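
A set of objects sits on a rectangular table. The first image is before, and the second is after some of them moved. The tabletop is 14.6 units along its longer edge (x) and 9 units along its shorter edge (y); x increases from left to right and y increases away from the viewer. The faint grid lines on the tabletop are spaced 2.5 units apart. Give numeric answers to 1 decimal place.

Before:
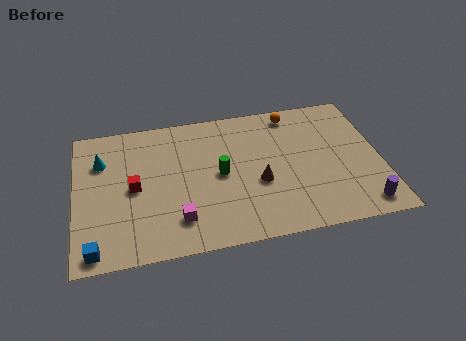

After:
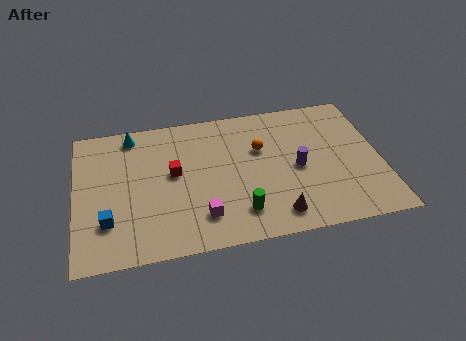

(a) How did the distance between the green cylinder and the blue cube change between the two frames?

-0.8

The distance was about 7.0 in the first image and 6.2 in the second, so they moved 0.8 units closer together.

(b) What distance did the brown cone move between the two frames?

2.3

The brown cone moved from about (8.7, 3.6) to (9.4, 1.4), a distance of √(0.7² + 2.2²) ≈ 2.3.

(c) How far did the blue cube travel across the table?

1.7

The blue cube was near (0.9, 0.9) before and (1.5, 2.5) after, so it travelled √(0.6² + 1.6²) ≈ 1.7 units.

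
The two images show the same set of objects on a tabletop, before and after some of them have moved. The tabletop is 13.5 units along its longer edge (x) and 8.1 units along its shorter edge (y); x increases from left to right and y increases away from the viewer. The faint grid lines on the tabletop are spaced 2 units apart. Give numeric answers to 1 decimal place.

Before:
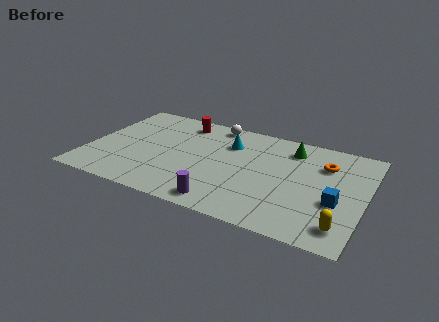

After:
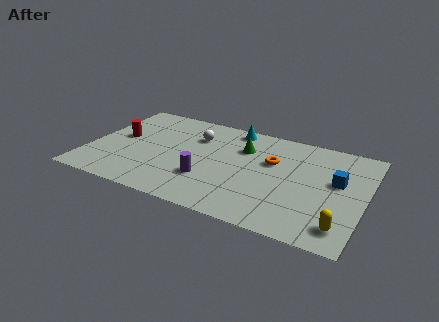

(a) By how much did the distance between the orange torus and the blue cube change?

+0.4

Before: roughly 2.8 units apart; after: 3.2. That's 0.4 units further apart.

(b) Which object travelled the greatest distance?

the red cylinder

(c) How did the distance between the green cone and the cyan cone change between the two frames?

-1.4

Before: roughly 3.1 units apart; after: 1.7. That's 1.4 units closer together.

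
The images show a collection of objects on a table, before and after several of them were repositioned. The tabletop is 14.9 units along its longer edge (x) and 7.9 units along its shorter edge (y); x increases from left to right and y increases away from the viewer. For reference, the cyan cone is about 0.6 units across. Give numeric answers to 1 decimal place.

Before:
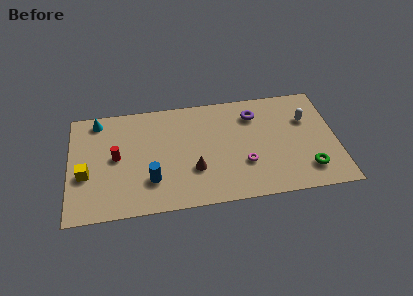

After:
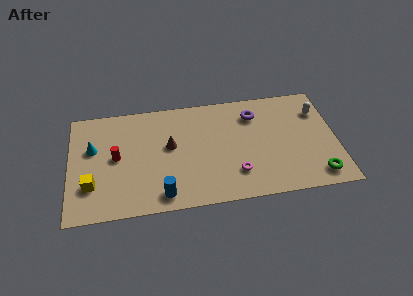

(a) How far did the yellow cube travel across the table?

0.9

From (0.9, 3.1) to (1.2, 2.3), the yellow cube covered √(0.3² + 0.8²) ≈ 0.9 units.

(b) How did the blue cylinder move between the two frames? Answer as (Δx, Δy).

(0.6, -1.1)

From the two frames, the blue cylinder sits at roughly (4.5, 2.2) before and (5.1, 1.1) after.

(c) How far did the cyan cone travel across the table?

2.0

The cyan cone moved from about (1.6, 6.9) to (1.3, 4.9), a distance of √(0.3² + 2.0²) ≈ 2.0.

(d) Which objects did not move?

the purple torus and the red cylinder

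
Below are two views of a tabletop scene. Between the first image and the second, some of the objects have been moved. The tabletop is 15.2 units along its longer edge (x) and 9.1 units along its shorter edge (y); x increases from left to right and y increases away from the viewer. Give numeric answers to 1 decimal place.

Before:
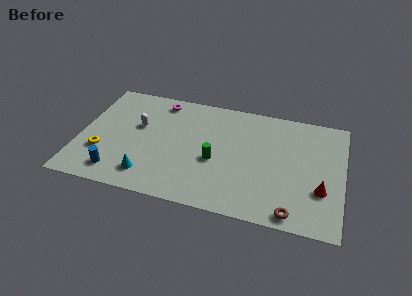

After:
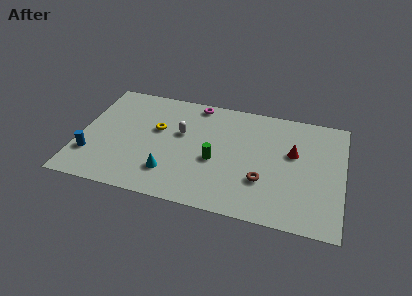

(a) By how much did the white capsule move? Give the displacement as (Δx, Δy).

(2.5, 0.0)

The white capsule was at about (3.3, 5.5) and moved to about (5.8, 5.5).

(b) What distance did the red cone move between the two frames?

3.0

From (14.0, 3.0) to (12.3, 5.5), the red cone covered √(1.7² + 2.5²) ≈ 3.0 units.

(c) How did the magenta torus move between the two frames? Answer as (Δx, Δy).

(2.1, 0.3)

From the two frames, the magenta torus sits at roughly (4.4, 7.9) before and (6.5, 8.2) after.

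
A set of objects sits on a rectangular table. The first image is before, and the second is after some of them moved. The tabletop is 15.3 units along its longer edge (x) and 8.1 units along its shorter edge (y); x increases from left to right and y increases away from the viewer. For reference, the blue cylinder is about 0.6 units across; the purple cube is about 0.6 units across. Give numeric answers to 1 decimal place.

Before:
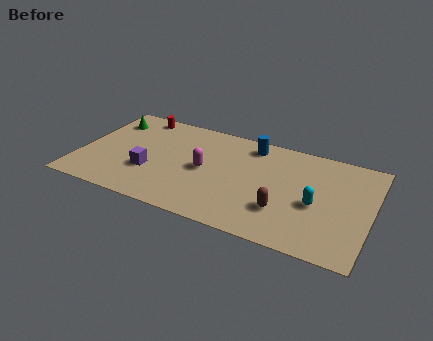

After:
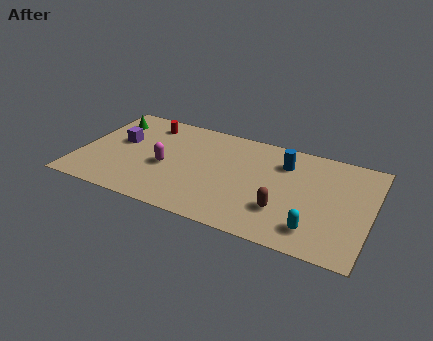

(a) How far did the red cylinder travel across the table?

0.8

The red cylinder moved from about (2.6, 7.2) to (3.2, 6.7), a distance of √(0.6² + 0.5²) ≈ 0.8.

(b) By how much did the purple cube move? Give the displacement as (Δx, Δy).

(-1.8, 1.9)

The purple cube started near (3.8, 2.8) and ended near (2.0, 4.7).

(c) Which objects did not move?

the brown capsule and the green cone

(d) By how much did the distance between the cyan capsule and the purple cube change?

+2.3

Before: roughly 8.7 units apart; after: 11.0. That's 2.3 units further apart.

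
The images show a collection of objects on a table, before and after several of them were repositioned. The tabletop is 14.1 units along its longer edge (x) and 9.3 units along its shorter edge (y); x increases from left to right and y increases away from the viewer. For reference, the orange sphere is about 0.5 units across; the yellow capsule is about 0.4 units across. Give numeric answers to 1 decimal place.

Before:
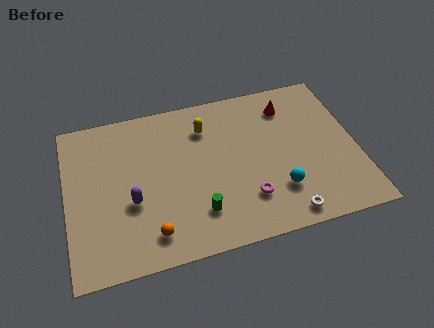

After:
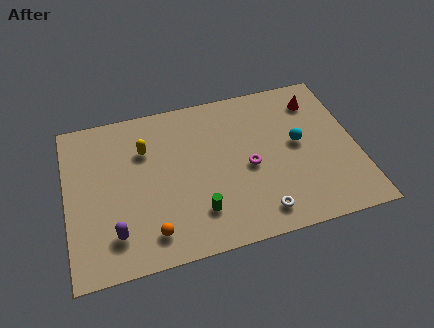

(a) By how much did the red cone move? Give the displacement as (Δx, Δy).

(1.4, 0.0)

From the two frames, the red cone sits at roughly (11.0, 7.4) before and (12.4, 7.4) after.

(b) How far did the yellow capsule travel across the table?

3.1

From (6.9, 7.1) to (3.9, 6.5), the yellow capsule covered √(3.0² + 0.6²) ≈ 3.1 units.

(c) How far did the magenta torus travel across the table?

1.8

The magenta torus moved from about (8.6, 2.4) to (8.8, 4.2), a distance of √(0.2² + 1.8²) ≈ 1.8.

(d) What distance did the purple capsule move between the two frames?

1.8

The purple capsule moved from about (3.1, 3.6) to (2.2, 2.0), a distance of √(0.9² + 1.6²) ≈ 1.8.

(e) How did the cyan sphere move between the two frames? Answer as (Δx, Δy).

(1.2, 2.5)

The cyan sphere started near (10.1, 2.5) and ended near (11.3, 5.0).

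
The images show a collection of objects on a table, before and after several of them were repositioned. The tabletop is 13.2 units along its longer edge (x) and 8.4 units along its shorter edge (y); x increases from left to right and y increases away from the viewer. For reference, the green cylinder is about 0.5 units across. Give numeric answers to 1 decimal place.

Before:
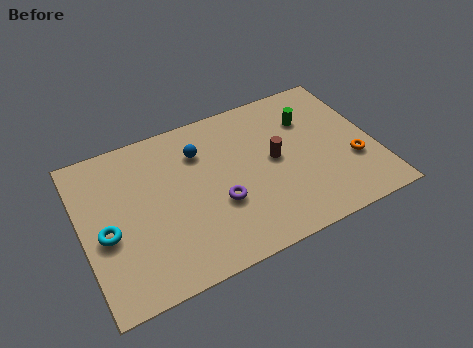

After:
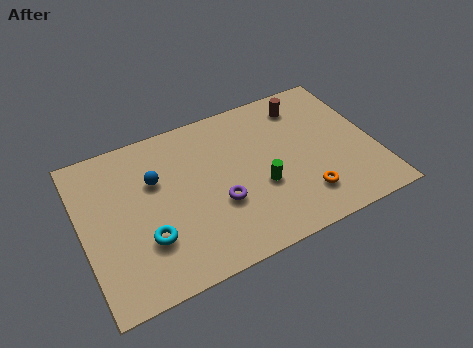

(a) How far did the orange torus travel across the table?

2.6

The orange torus was near (12.1, 2.9) before and (9.7, 1.9) after, so it travelled √(2.4² + 1.0²) ≈ 2.6 units.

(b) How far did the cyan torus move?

2.0

The cyan torus moved from about (1.0, 3.6) to (2.7, 2.6), a distance of √(1.7² + 1.0²) ≈ 2.0.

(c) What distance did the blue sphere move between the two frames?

2.2

The blue sphere moved from about (5.5, 6.2) to (3.4, 5.5), a distance of √(2.1² + 0.7²) ≈ 2.2.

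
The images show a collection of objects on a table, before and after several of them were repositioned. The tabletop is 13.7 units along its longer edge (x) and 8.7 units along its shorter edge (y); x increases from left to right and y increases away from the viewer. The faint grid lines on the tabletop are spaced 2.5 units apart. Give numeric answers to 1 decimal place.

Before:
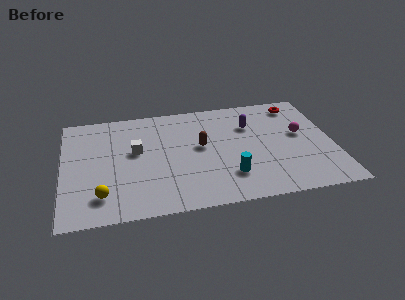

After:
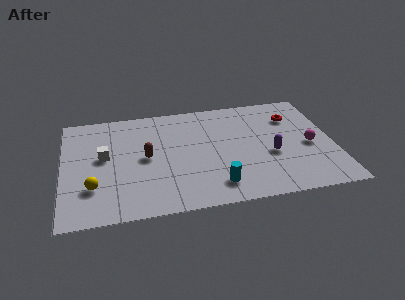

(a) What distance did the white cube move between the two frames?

1.6

The white cube moved from about (3.7, 5.0) to (2.1, 4.8), a distance of √(1.6² + 0.2²) ≈ 1.6.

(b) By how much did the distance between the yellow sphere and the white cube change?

-1.3

The distance was about 3.7 in the first image and 2.4 in the second, so they moved 1.3 units closer together.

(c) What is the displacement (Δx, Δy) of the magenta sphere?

(0.4, -1.0)

The magenta sphere started near (12.1, 4.9) and ended near (12.5, 3.9).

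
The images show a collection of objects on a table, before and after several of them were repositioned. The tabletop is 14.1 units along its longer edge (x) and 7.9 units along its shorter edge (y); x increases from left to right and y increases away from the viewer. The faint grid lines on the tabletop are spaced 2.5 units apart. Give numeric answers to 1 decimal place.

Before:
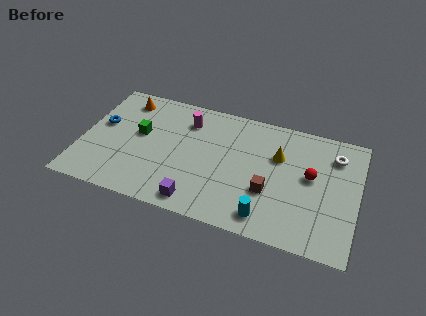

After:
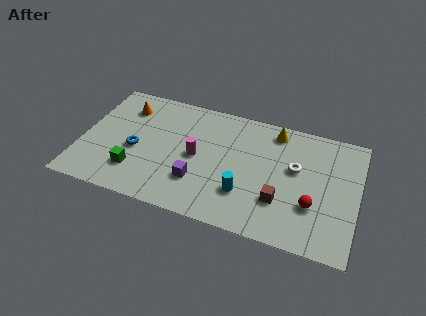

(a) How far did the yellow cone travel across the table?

1.6

The yellow cone moved from about (10.0, 5.2) to (9.7, 6.8), a distance of √(0.3² + 1.6²) ≈ 1.6.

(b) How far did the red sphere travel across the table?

1.8

The red sphere moved from about (11.7, 4.4) to (11.9, 2.6), a distance of √(0.2² + 1.8²) ≈ 1.8.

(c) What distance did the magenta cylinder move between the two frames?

2.3

From (5.2, 6.1) to (5.9, 3.9), the magenta cylinder covered √(0.7² + 2.2²) ≈ 2.3 units.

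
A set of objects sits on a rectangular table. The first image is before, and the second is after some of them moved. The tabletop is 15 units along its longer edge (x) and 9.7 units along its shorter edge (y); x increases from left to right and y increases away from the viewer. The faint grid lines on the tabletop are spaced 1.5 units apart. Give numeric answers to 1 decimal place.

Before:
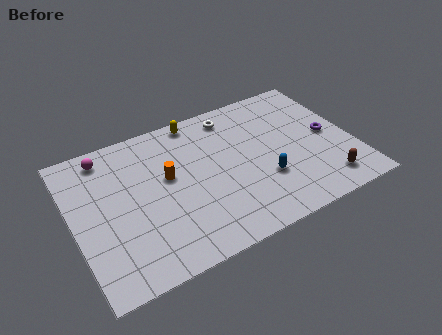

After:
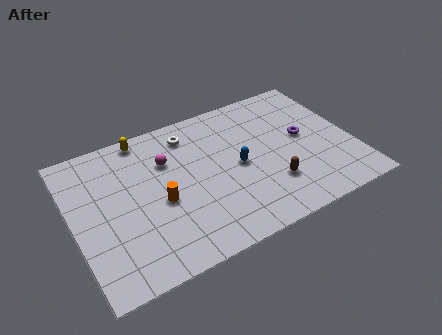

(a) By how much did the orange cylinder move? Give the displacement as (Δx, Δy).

(-0.6, -1.4)

From the two frames, the orange cylinder sits at roughly (5.1, 5.6) before and (4.5, 4.2) after.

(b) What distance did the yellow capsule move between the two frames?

2.9

From (7.1, 8.8) to (4.2, 8.8), the yellow capsule covered √(2.9² + 0.0²) ≈ 2.9 units.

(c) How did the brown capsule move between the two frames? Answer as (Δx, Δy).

(-2.8, 1.1)

From the two frames, the brown capsule sits at roughly (13.1, 1.6) before and (10.3, 2.7) after.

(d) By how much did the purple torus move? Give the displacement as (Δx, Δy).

(-1.3, 0.4)

The purple torus was at about (13.8, 4.8) and moved to about (12.5, 5.2).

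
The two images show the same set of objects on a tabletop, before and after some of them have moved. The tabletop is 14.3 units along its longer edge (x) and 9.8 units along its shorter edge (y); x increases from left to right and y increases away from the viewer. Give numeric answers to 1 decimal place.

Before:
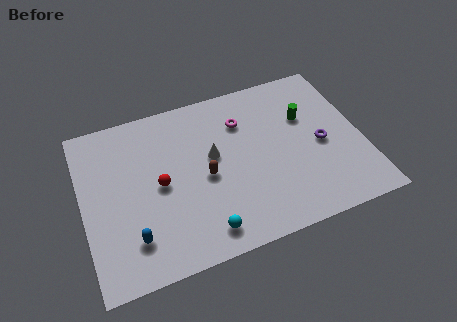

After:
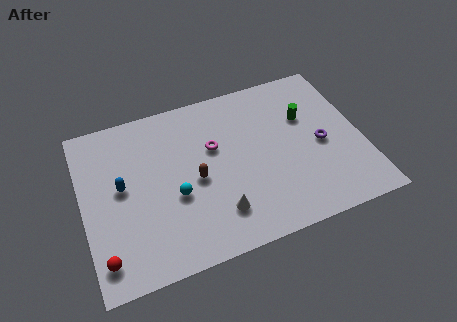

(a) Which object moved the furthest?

the red sphere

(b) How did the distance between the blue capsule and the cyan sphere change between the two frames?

-0.6

Before: roughly 3.6 units apart; after: 3.0. That's 0.6 units closer together.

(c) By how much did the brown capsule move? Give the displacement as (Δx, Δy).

(-0.5, 0.0)

The brown capsule started near (6.2, 4.5) and ended near (5.7, 4.5).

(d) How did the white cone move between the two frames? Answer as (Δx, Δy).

(-0.1, -3.4)

The white cone was at about (6.7, 5.6) and moved to about (6.6, 2.2).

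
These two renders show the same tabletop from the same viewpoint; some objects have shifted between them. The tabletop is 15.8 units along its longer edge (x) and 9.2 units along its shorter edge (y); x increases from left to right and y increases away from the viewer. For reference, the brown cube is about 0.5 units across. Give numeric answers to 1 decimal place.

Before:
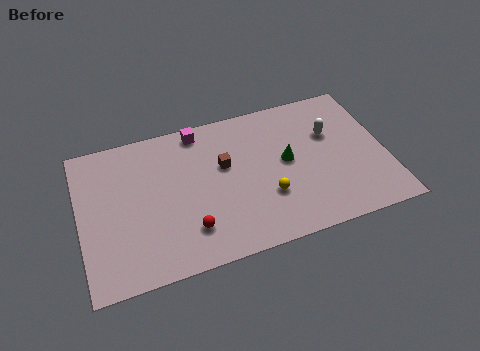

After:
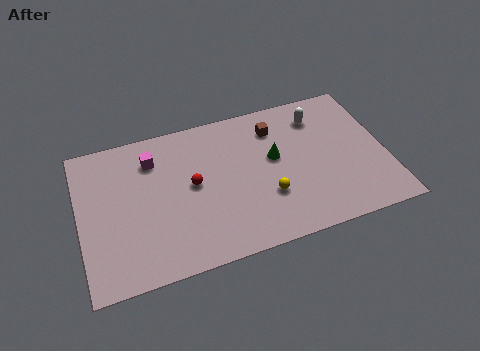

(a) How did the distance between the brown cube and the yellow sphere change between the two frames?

+1.0

The distance was about 3.3 in the first image and 4.3 in the second, so they moved 1.0 units further apart.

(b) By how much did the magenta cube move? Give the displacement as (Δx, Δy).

(-2.5, -1.1)

From the two frames, the magenta cube sits at roughly (6.4, 8.2) before and (3.9, 7.1) after.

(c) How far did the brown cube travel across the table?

3.2

The brown cube moved from about (7.5, 5.6) to (10.3, 7.2), a distance of √(2.8² + 1.6²) ≈ 3.2.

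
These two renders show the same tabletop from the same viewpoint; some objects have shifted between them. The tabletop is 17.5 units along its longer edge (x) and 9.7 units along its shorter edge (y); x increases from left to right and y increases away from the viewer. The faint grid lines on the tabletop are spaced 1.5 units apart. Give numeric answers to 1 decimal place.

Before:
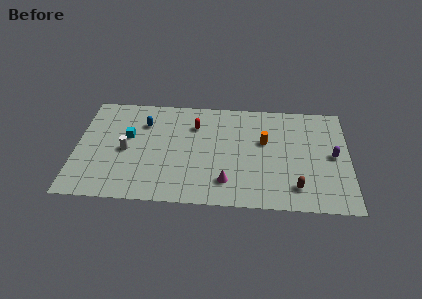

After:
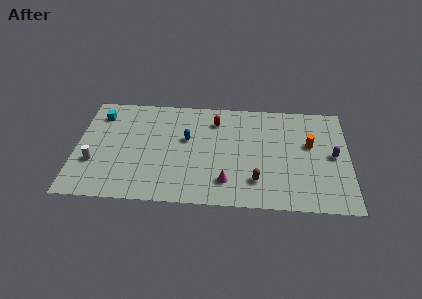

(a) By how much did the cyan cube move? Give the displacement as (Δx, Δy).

(-1.9, 1.9)

The cyan cube started near (3.3, 5.8) and ended near (1.4, 7.7).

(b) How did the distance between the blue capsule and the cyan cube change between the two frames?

+4.4

Before: roughly 1.6 units apart; after: 6.0. That's 4.4 units further apart.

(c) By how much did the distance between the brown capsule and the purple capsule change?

+1.7

The distance was about 3.8 in the first image and 5.5 in the second, so they moved 1.7 units further apart.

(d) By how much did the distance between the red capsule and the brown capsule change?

-2.4

The distance was about 8.3 in the first image and 5.9 in the second, so they moved 2.4 units closer together.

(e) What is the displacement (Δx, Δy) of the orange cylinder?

(2.9, -0.1)

The orange cylinder started near (12.1, 5.9) and ended near (15.0, 5.8).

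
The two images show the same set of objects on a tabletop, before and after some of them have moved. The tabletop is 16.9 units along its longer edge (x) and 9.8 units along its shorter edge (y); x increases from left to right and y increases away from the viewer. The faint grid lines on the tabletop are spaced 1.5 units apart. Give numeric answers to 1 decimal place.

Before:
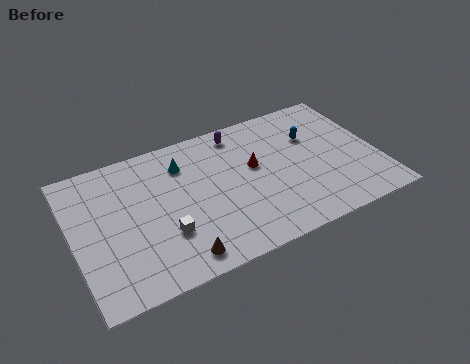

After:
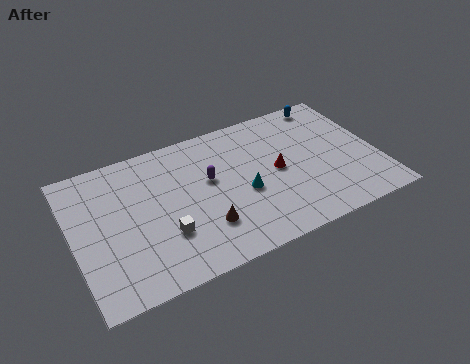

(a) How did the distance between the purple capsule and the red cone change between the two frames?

+1.0

They were about 2.8 units apart before and 3.8 after — 1.0 units further apart.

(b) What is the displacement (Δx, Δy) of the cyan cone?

(3.0, -3.4)

The cyan cone was at about (6.3, 7.5) and moved to about (9.3, 4.1).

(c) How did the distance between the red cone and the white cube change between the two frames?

+0.8

They were about 5.9 units apart before and 6.7 after — 0.8 units further apart.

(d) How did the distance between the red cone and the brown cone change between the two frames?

-1.6

Before: roughly 6.5 units apart; after: 4.9. That's 1.6 units closer together.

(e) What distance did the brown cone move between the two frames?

2.1

The brown cone was near (5.3, 1.3) before and (6.9, 2.7) after, so it travelled √(1.6² + 1.4²) ≈ 2.1 units.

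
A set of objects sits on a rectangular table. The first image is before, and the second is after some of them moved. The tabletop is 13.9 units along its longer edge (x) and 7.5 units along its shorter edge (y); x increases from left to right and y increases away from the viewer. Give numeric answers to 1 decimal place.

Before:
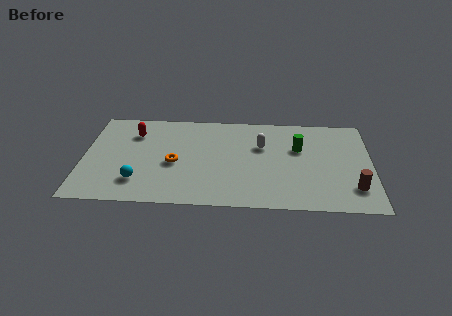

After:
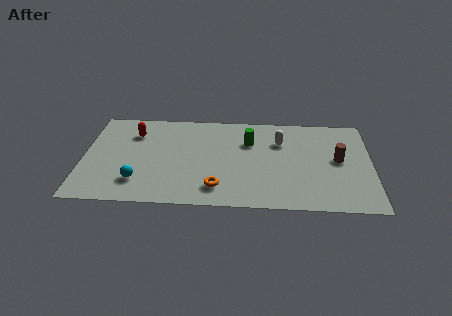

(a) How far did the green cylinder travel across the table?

2.4

The green cylinder was near (10.4, 4.8) before and (8.0, 5.2) after, so it travelled √(2.4² + 0.4²) ≈ 2.4 units.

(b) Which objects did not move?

the red capsule and the cyan sphere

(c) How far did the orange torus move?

2.8

From (4.4, 3.3) to (6.5, 1.5), the orange torus covered √(2.1² + 1.8²) ≈ 2.8 units.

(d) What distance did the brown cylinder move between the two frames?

2.3

From (13.0, 1.8) to (12.3, 4.0), the brown cylinder covered √(0.7² + 2.2²) ≈ 2.3 units.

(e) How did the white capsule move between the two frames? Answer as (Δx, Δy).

(0.9, 0.4)

The white capsule was at about (8.6, 4.9) and moved to about (9.5, 5.3).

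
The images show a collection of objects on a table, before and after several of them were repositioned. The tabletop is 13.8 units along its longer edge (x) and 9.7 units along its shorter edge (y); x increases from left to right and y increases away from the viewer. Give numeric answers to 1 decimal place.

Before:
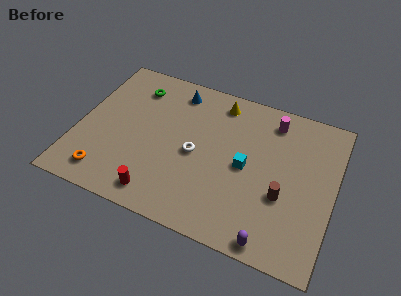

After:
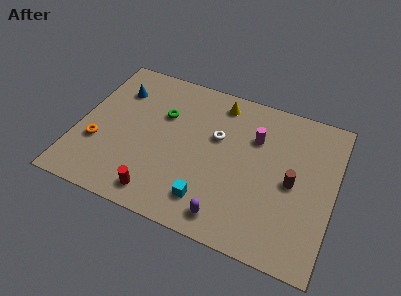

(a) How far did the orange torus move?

1.9

The orange torus was near (1.9, 1.5) before and (1.2, 3.3) after, so it travelled √(0.7² + 1.8²) ≈ 1.9 units.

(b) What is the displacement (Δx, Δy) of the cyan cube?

(-1.7, -2.8)

The cyan cube started near (9.1, 4.7) and ended near (7.4, 1.9).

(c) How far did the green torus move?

2.1

The green torus was near (2.7, 7.7) before and (4.4, 6.4) after, so it travelled √(1.7² + 1.3²) ≈ 2.1 units.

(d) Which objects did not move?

the yellow cone and the red cylinder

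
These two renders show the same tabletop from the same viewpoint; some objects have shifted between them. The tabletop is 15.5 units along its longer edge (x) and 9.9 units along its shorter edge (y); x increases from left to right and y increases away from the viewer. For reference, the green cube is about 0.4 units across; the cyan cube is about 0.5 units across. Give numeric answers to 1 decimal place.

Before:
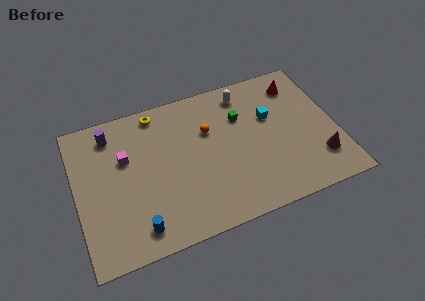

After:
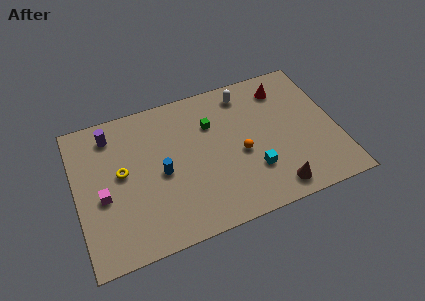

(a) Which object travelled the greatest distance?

the yellow torus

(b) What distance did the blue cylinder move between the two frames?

3.5

The blue cylinder was near (3.3, 1.5) before and (5.0, 4.6) after, so it travelled √(1.7² + 3.1²) ≈ 3.5 units.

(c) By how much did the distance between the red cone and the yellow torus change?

+1.8

Before: roughly 8.5 units apart; after: 10.3. That's 1.8 units further apart.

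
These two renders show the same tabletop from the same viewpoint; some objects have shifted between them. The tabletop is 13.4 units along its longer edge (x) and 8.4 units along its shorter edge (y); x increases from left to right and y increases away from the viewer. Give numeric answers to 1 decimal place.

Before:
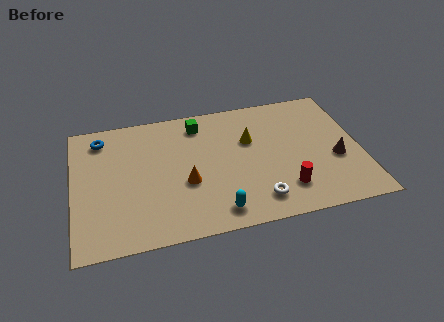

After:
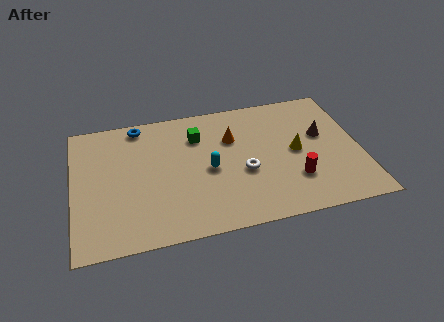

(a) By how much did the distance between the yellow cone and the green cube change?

+2.1

They were about 2.8 units apart before and 4.9 after — 2.1 units further apart.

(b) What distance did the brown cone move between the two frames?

1.8

The brown cone moved from about (12.2, 3.3) to (11.7, 5.0), a distance of √(0.5² + 1.7²) ≈ 1.8.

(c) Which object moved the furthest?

the orange cone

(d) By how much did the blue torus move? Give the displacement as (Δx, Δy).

(1.8, 0.5)

The blue torus was at about (1.4, 7.0) and moved to about (3.2, 7.5).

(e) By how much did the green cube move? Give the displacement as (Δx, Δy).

(-0.1, -0.8)

The green cube started near (6.0, 7.0) and ended near (5.9, 6.2).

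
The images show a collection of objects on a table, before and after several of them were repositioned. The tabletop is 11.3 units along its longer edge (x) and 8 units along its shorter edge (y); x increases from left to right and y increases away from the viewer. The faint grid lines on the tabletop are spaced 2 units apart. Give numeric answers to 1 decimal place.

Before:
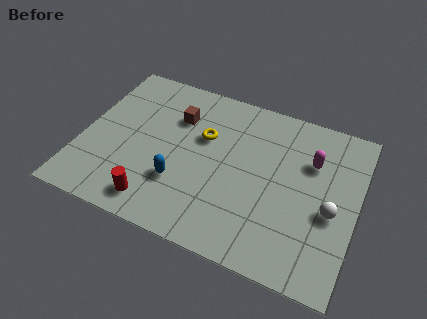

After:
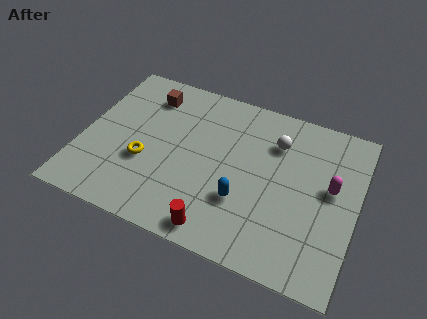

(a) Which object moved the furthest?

the white sphere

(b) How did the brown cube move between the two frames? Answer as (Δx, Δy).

(-1.3, 0.7)

The brown cube started near (3.7, 5.7) and ended near (2.4, 6.4).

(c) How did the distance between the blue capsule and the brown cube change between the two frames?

+2.6

They were about 3.2 units apart before and 5.8 after — 2.6 units further apart.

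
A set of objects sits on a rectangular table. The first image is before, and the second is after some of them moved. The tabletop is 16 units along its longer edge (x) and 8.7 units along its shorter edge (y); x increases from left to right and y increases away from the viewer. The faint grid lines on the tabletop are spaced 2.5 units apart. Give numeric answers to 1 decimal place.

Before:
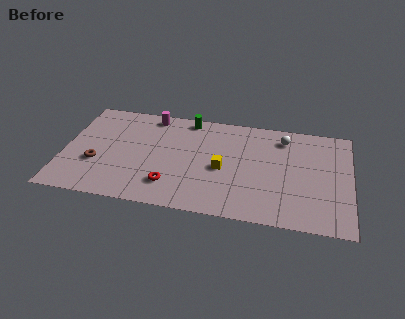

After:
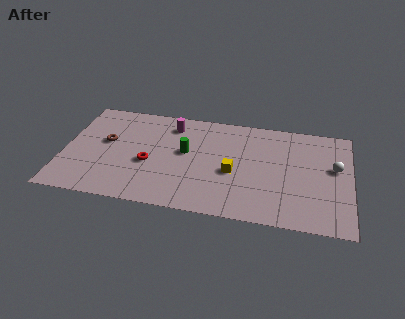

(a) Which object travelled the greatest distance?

the white sphere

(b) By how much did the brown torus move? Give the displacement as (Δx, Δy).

(0.4, 1.9)

The brown torus started near (1.9, 3.1) and ended near (2.3, 5.0).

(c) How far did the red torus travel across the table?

2.1

The red torus moved from about (6.1, 2.0) to (4.8, 3.6), a distance of √(1.3² + 1.6²) ≈ 2.1.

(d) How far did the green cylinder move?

2.9

The green cylinder moved from about (6.8, 7.8) to (6.8, 4.9), a distance of √(0.0² + 2.9²) ≈ 2.9.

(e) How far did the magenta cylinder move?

1.3

The magenta cylinder moved from about (4.7, 7.7) to (5.9, 7.1), a distance of √(1.2² + 0.6²) ≈ 1.3.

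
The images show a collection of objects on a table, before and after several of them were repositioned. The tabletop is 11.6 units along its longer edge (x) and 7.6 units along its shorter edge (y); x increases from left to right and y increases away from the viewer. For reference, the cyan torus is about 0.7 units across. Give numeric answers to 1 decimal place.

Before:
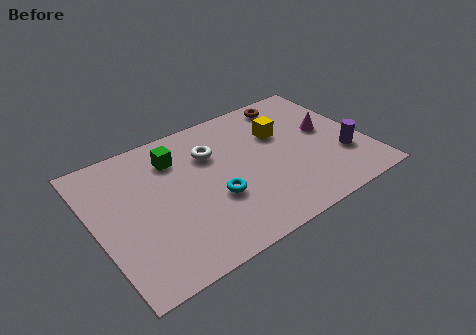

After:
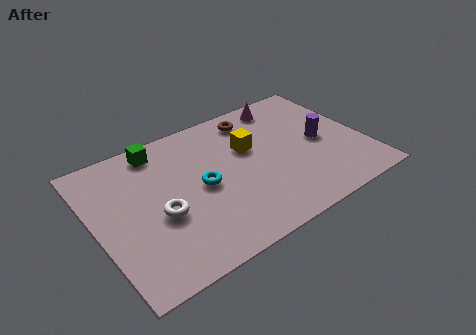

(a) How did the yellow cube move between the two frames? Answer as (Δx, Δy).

(-1.4, -0.2)

The yellow cube was at about (8.2, 5.0) and moved to about (6.8, 4.8).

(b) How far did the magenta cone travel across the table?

2.8

From (10.1, 4.2) to (8.7, 6.6), the magenta cone covered √(1.4² + 2.4²) ≈ 2.8 units.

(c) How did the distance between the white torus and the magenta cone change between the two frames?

+2.0

Before: roughly 5.0 units apart; after: 7.0. That's 2.0 units further apart.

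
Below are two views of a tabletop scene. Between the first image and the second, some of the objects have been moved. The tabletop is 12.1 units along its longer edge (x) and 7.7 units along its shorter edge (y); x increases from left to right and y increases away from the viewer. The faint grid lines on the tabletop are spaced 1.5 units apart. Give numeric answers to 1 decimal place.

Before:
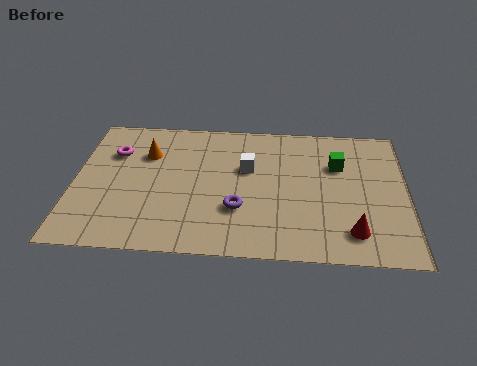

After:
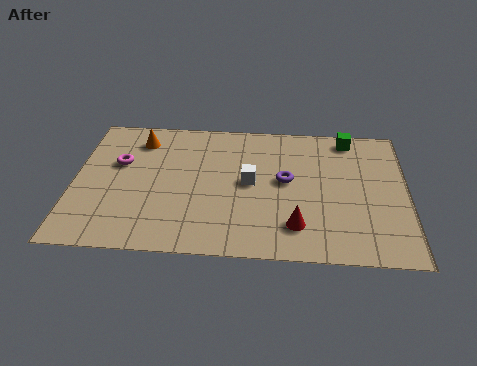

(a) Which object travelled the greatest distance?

the purple torus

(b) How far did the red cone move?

2.0

The red cone was near (10.1, 1.5) before and (8.1, 1.7) after, so it travelled √(2.0² + 0.2²) ≈ 2.0 units.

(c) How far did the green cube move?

1.6

The green cube moved from about (9.6, 5.2) to (10.0, 6.8), a distance of √(0.4² + 1.6²) ≈ 1.6.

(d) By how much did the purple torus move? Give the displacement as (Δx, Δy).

(1.7, 1.7)

From the two frames, the purple torus sits at roughly (6.0, 2.5) before and (7.7, 4.2) after.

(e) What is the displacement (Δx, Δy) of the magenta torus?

(0.2, -0.6)

The magenta torus was at about (1.4, 5.4) and moved to about (1.6, 4.8).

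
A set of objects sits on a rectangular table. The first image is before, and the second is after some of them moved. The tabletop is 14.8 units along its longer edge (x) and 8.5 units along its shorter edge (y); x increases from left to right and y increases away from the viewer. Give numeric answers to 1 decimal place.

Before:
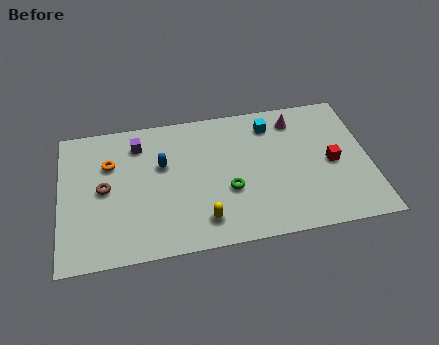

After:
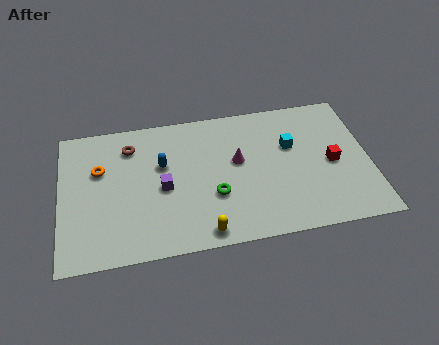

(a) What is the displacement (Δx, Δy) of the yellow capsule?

(0.0, -0.7)

The yellow capsule started near (6.7, 1.6) and ended near (6.7, 0.9).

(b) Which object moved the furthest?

the magenta cone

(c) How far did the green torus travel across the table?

0.7

The green torus moved from about (8.0, 3.2) to (7.3, 3.0), a distance of √(0.7² + 0.2²) ≈ 0.7.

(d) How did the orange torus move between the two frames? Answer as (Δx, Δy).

(-0.5, -0.3)

From the two frames, the orange torus sits at roughly (2.4, 5.8) before and (1.9, 5.5) after.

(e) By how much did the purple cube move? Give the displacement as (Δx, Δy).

(1.1, -2.9)

The purple cube was at about (3.8, 6.8) and moved to about (4.9, 3.9).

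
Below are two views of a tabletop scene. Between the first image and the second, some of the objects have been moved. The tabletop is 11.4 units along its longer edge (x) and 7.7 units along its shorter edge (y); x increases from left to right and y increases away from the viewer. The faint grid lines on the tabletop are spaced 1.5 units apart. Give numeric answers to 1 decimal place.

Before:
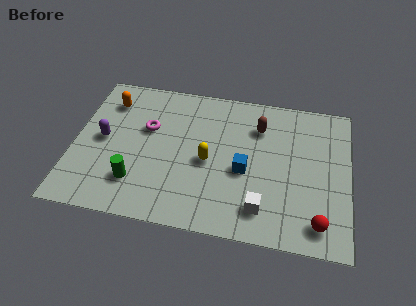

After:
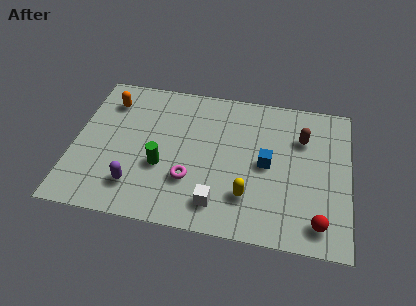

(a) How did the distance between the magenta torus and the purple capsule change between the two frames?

+0.3

Before: roughly 2.0 units apart; after: 2.3. That's 0.3 units further apart.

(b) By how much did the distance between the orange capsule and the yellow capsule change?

+2.2

Before: roughly 5.0 units apart; after: 7.2. That's 2.2 units further apart.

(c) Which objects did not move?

the red sphere and the orange capsule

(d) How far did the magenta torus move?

3.1

The magenta torus moved from about (3.0, 4.8) to (4.9, 2.4), a distance of √(1.9² + 2.4²) ≈ 3.1.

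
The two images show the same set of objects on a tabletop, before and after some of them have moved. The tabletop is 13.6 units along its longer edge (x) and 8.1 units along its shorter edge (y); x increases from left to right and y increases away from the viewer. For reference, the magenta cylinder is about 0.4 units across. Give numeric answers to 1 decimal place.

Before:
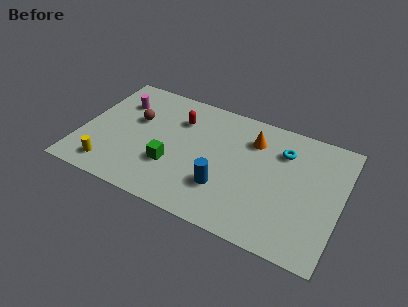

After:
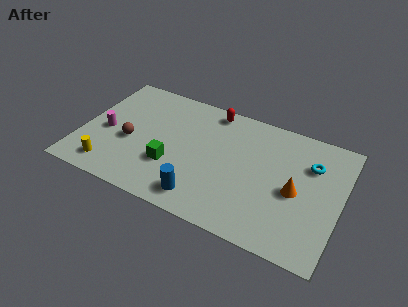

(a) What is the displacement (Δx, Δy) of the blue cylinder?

(-1.0, -1.1)

The blue cylinder was at about (7.7, 2.4) and moved to about (6.7, 1.3).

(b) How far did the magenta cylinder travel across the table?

2.3

From (1.7, 5.9) to (1.3, 3.6), the magenta cylinder covered √(0.4² + 2.3²) ≈ 2.3 units.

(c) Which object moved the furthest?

the orange cone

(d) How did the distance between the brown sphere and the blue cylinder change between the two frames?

-1.0

The distance was about 5.6 in the first image and 4.6 in the second, so they moved 1.0 units closer together.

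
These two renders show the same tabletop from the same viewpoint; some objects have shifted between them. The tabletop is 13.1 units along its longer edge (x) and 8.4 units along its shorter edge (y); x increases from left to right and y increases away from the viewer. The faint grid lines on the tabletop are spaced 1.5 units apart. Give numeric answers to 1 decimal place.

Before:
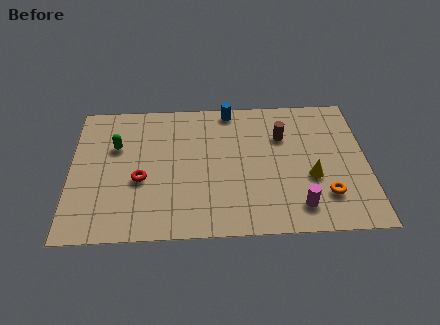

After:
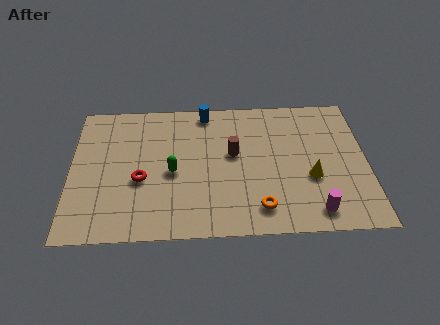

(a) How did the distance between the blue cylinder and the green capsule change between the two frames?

-1.5

They were about 5.5 units apart before and 4.0 after — 1.5 units closer together.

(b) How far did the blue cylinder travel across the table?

1.1

The blue cylinder was near (7.1, 7.6) before and (6.0, 7.5) after, so it travelled √(1.1² + 0.1²) ≈ 1.1 units.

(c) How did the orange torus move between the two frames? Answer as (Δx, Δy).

(-2.9, -0.6)

The orange torus was at about (11.2, 2.1) and moved to about (8.3, 1.5).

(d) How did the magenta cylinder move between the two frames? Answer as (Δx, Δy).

(0.7, -0.3)

The magenta cylinder was at about (10.0, 1.5) and moved to about (10.7, 1.2).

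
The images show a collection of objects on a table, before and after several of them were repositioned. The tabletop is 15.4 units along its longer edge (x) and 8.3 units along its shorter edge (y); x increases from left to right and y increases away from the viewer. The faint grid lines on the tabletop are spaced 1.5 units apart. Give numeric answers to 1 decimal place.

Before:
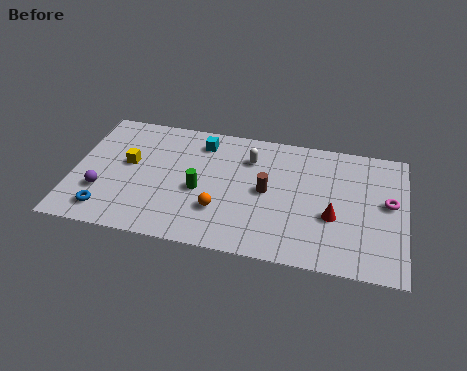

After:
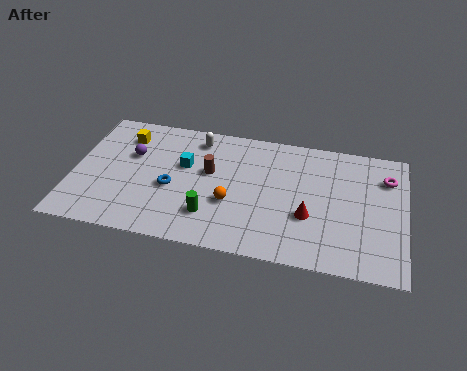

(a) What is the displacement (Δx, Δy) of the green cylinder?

(0.6, -1.5)

The green cylinder was at about (5.9, 3.6) and moved to about (6.5, 2.1).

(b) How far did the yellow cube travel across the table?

1.8

From (2.5, 4.7) to (2.2, 6.5), the yellow cube covered √(0.3² + 1.8²) ≈ 1.8 units.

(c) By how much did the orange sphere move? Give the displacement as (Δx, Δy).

(0.5, 0.6)

From the two frames, the orange sphere sits at roughly (6.9, 2.5) before and (7.4, 3.1) after.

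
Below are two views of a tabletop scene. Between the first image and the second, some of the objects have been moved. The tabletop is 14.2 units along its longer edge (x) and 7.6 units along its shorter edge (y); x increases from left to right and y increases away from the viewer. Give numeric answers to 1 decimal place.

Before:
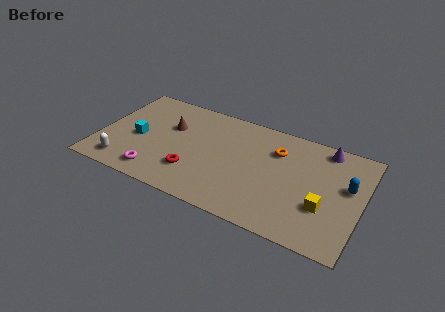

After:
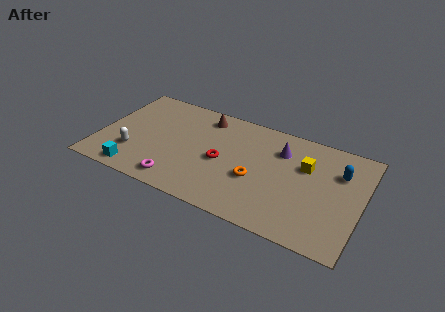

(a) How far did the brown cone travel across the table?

2.3

From (3.7, 4.9) to (5.4, 6.4), the brown cone covered √(1.7² + 1.5²) ≈ 2.3 units.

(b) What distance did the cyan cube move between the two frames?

2.5

From (2.1, 3.4) to (2.3, 0.9), the cyan cube covered √(0.2² + 2.5²) ≈ 2.5 units.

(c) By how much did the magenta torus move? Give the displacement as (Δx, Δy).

(1.2, -0.1)

From the two frames, the magenta torus sits at roughly (3.4, 1.2) before and (4.6, 1.1) after.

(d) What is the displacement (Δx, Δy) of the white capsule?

(0.4, 1.0)

The white capsule was at about (1.6, 1.2) and moved to about (2.0, 2.2).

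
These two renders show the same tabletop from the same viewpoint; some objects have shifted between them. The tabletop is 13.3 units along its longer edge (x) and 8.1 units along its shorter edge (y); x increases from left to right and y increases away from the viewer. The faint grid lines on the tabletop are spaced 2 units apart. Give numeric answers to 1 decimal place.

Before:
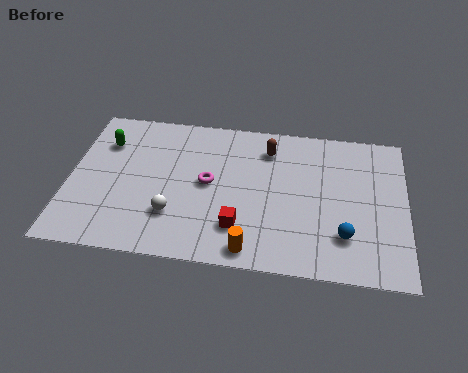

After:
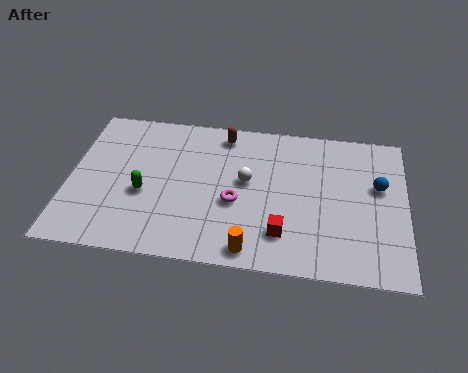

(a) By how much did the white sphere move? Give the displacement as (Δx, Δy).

(2.8, 2.2)

From the two frames, the white sphere sits at roughly (4.2, 2.3) before and (7.0, 4.5) after.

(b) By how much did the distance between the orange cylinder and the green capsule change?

-2.9

Before: roughly 7.8 units apart; after: 4.9. That's 2.9 units closer together.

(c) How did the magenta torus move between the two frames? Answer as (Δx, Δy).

(1.1, -0.9)

The magenta torus started near (5.5, 4.2) and ended near (6.6, 3.3).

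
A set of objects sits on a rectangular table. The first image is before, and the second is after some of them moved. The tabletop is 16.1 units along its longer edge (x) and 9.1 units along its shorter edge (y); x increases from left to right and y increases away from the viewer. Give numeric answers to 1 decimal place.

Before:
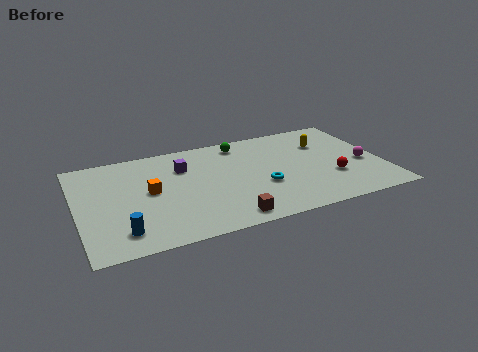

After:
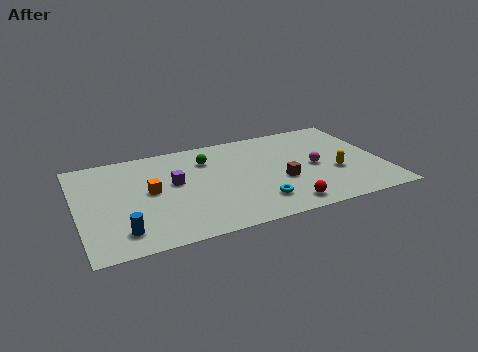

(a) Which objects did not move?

the blue cylinder and the orange cube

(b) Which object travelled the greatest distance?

the brown cube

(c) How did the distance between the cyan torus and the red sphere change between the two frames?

-2.2

They were about 3.7 units apart before and 1.5 after — 2.2 units closer together.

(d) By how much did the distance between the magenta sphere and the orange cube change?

-2.6

The distance was about 11.3 in the first image and 8.7 in the second, so they moved 2.6 units closer together.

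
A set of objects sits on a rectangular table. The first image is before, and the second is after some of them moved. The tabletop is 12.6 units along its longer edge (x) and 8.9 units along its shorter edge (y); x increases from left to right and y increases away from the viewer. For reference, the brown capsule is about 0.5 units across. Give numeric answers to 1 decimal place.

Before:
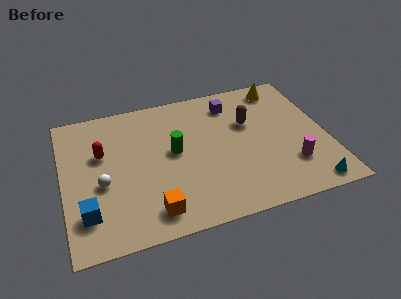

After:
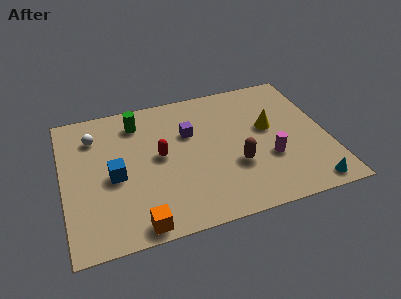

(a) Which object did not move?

the cyan cone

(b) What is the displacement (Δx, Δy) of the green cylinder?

(-1.6, 2.4)

The green cylinder started near (5.3, 4.8) and ended near (3.7, 7.2).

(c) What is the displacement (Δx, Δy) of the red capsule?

(2.7, -0.9)

The red capsule was at about (1.9, 5.6) and moved to about (4.6, 4.7).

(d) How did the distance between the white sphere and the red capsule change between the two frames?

+1.8

They were about 1.9 units apart before and 3.7 after — 1.8 units further apart.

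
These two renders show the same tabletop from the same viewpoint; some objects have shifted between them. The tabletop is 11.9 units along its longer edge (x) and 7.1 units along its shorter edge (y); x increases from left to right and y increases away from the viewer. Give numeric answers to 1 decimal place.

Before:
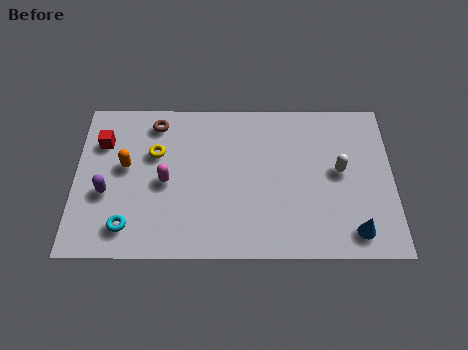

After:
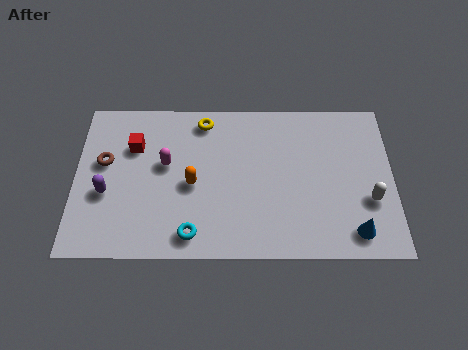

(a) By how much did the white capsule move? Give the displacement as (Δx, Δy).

(1.1, -1.3)

The white capsule was at about (9.9, 3.8) and moved to about (11.0, 2.5).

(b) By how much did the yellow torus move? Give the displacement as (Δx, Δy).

(1.8, 1.5)

The yellow torus started near (3.0, 4.6) and ended near (4.8, 6.1).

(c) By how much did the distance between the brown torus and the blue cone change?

+0.9

They were about 8.9 units apart before and 9.8 after — 0.9 units further apart.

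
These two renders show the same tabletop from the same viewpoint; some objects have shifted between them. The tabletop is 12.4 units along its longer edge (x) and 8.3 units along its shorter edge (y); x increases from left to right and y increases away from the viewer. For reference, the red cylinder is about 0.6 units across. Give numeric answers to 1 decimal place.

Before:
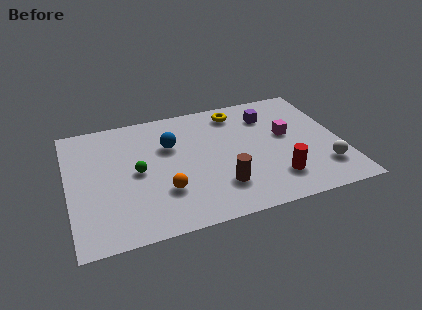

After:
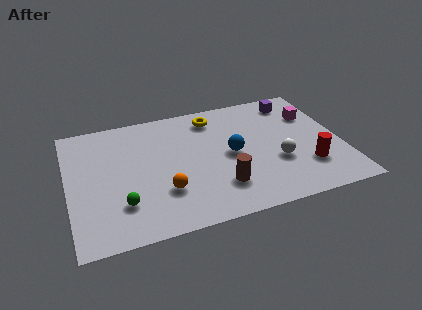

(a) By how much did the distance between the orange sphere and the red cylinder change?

+1.5

The distance was about 5.0 in the first image and 6.5 in the second, so they moved 1.5 units further apart.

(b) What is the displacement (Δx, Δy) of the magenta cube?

(1.3, 1.1)

From the two frames, the magenta cube sits at roughly (10.0, 4.7) before and (11.3, 5.8) after.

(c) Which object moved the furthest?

the blue sphere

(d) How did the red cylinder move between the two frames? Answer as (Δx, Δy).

(1.5, 0.4)

The red cylinder was at about (9.2, 1.9) and moved to about (10.7, 2.3).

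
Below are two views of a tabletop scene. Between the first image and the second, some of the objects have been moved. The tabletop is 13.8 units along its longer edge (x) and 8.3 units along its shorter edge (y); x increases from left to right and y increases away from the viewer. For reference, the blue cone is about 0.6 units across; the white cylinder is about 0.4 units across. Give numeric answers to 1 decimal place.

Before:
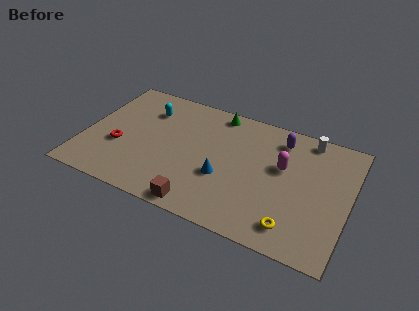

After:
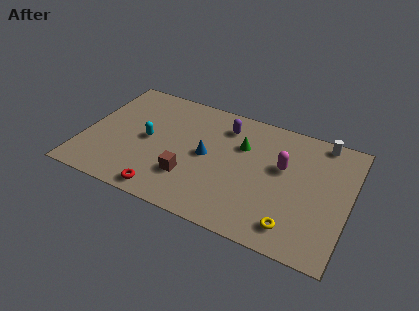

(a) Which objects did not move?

the magenta capsule and the yellow torus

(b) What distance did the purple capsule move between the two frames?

2.9

From (10.0, 6.8) to (7.1, 6.6), the purple capsule covered √(2.9² + 0.2²) ≈ 2.9 units.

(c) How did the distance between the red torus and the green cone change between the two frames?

-0.5

They were about 6.4 units apart before and 5.9 after — 0.5 units closer together.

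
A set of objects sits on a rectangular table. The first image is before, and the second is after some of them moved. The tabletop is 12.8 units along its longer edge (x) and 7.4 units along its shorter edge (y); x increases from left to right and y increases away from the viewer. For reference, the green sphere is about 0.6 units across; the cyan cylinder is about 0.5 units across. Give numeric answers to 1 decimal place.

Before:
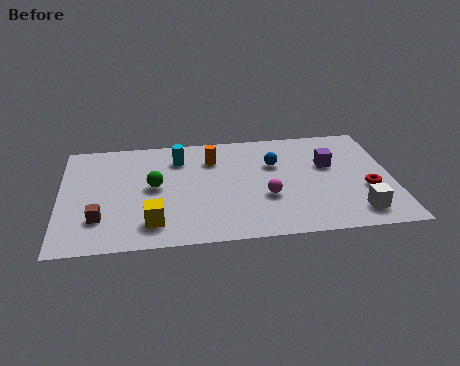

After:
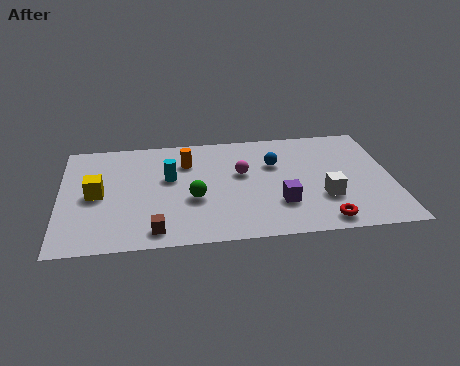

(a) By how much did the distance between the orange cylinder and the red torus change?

+0.3

The distance was about 6.5 in the first image and 6.8 in the second, so they moved 0.3 units further apart.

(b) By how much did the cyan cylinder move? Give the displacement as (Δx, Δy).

(-0.4, -1.3)

The cyan cylinder was at about (4.6, 5.7) and moved to about (4.2, 4.4).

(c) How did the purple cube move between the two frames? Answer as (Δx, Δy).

(-2.0, -2.4)

From the two frames, the purple cube sits at roughly (10.4, 4.6) before and (8.4, 2.2) after.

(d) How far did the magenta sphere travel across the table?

1.9

From (7.9, 2.7) to (7.0, 4.4), the magenta sphere covered √(0.9² + 1.7²) ≈ 1.9 units.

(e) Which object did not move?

the blue sphere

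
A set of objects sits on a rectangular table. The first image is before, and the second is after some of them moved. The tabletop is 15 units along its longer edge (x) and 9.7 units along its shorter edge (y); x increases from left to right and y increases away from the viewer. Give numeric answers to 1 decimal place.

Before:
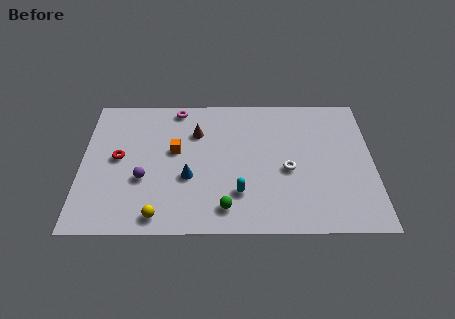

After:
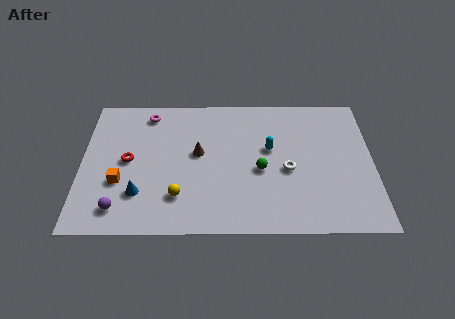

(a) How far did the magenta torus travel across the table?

1.6

The magenta torus was near (4.9, 8.7) before and (3.4, 8.3) after, so it travelled √(1.5² + 0.4²) ≈ 1.6 units.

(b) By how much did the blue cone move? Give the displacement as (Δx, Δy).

(-2.5, -1.1)

From the two frames, the blue cone sits at roughly (5.5, 3.7) before and (3.0, 2.6) after.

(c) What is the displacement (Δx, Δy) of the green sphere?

(1.8, 2.6)

The green sphere was at about (7.4, 1.6) and moved to about (9.2, 4.2).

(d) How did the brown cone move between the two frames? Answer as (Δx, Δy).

(0.1, -1.5)

The brown cone was at about (5.9, 6.9) and moved to about (6.0, 5.4).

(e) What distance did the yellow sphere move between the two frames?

1.6

The yellow sphere moved from about (4.0, 1.1) to (5.0, 2.4), a distance of √(1.0² + 1.3²) ≈ 1.6.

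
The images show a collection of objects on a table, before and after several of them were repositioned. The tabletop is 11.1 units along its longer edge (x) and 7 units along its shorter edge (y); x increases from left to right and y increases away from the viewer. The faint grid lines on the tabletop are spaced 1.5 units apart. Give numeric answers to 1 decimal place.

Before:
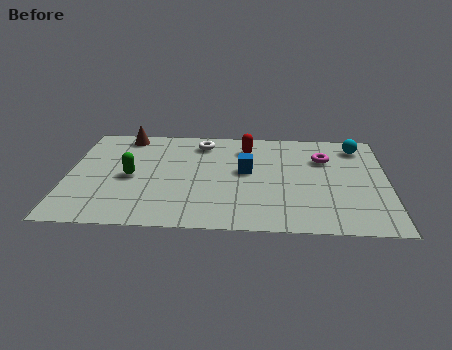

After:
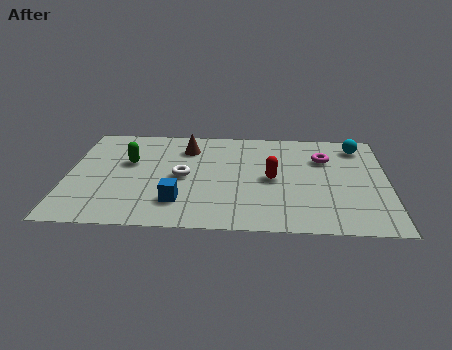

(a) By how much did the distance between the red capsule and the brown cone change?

-0.8

The distance was about 4.4 in the first image and 3.6 in the second, so they moved 0.8 units closer together.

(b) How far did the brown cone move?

2.3

From (1.9, 6.2) to (4.1, 5.4), the brown cone covered √(2.2² + 0.8²) ≈ 2.3 units.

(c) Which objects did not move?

the cyan sphere and the magenta torus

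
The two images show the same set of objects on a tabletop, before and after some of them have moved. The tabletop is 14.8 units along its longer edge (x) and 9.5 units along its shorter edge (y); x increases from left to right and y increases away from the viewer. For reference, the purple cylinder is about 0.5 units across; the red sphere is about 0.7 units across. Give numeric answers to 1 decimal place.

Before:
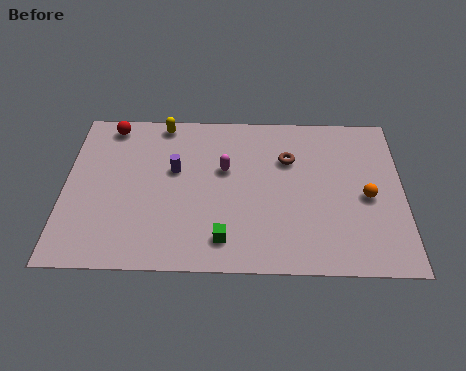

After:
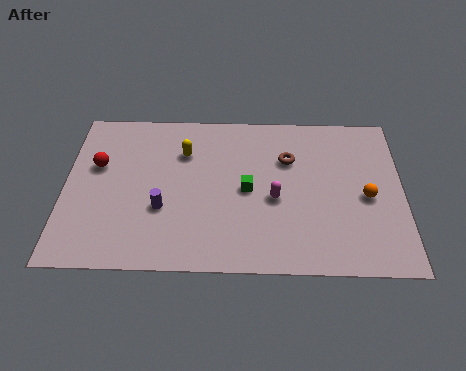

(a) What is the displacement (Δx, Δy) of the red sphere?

(-0.5, -2.5)

The red sphere was at about (1.9, 8.4) and moved to about (1.4, 5.9).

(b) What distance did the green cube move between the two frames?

3.1

The green cube moved from about (7.0, 1.7) to (8.0, 4.6), a distance of √(1.0² + 2.9²) ≈ 3.1.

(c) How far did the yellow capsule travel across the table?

2.1

The yellow capsule was near (4.2, 8.6) before and (5.2, 6.8) after, so it travelled √(1.0² + 1.8²) ≈ 2.1 units.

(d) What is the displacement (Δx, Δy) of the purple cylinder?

(-0.5, -2.3)

The purple cylinder was at about (4.8, 5.7) and moved to about (4.3, 3.4).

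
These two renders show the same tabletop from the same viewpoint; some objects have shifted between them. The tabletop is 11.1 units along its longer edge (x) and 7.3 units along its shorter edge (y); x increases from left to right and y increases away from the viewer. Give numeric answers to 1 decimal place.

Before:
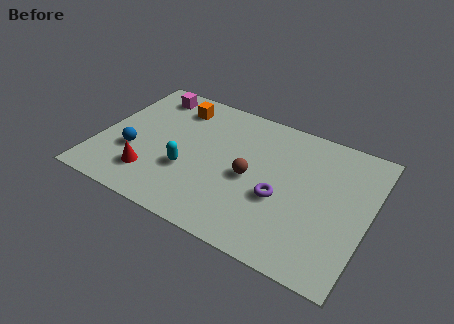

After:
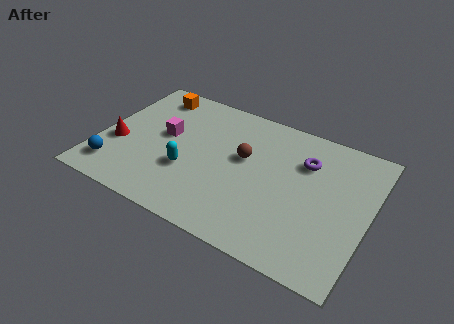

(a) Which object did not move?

the cyan capsule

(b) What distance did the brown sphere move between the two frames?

1.0

The brown sphere moved from about (6.3, 3.4) to (5.9, 4.3), a distance of √(0.4² + 0.9²) ≈ 1.0.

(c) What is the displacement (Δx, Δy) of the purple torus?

(0.7, 2.3)

From the two frames, the purple torus sits at roughly (7.6, 2.9) before and (8.3, 5.2) after.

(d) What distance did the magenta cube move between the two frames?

2.3

From (1.6, 6.2) to (2.6, 4.1), the magenta cube covered √(1.0² + 2.1²) ≈ 2.3 units.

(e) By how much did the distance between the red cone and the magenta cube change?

-2.4

Before: roughly 4.6 units apart; after: 2.2. That's 2.4 units closer together.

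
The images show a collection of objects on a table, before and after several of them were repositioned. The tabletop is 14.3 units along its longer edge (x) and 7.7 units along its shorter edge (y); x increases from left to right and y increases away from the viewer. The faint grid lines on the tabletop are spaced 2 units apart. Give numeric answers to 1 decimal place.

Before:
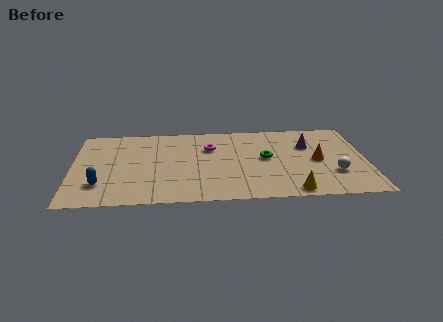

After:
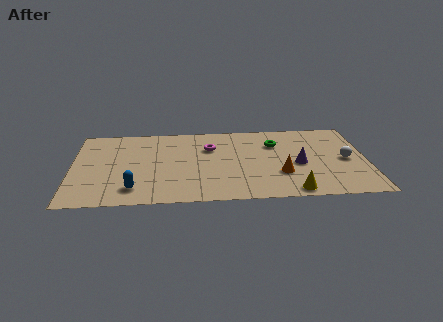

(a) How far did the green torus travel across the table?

1.5

The green torus was near (9.4, 4.1) before and (9.9, 5.5) after, so it travelled √(0.5² + 1.4²) ≈ 1.5 units.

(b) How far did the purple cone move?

1.9

The purple cone moved from about (11.5, 5.2) to (11.0, 3.4), a distance of √(0.5² + 1.8²) ≈ 1.9.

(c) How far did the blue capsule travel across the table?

1.7

The blue capsule moved from about (1.4, 2.0) to (3.0, 1.5), a distance of √(1.6² + 0.5²) ≈ 1.7.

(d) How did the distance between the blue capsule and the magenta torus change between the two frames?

-0.9

They were about 6.2 units apart before and 5.3 after — 0.9 units closer together.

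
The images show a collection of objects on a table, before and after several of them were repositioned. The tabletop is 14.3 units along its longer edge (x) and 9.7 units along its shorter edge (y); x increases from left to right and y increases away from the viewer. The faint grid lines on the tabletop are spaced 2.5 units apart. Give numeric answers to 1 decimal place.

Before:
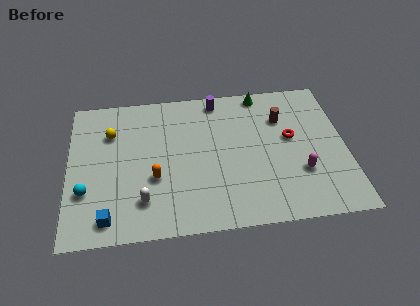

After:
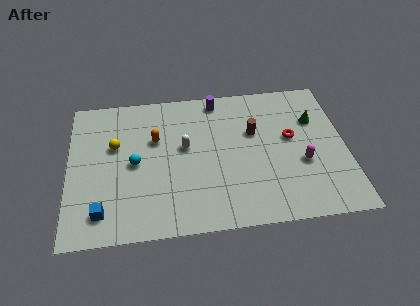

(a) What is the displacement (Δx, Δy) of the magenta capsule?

(0.1, 0.6)

The magenta capsule started near (11.9, 3.1) and ended near (12.0, 3.7).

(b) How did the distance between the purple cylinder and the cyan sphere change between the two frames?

-2.9

Before: roughly 8.8 units apart; after: 5.9. That's 2.9 units closer together.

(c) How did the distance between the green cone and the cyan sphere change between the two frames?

-1.2

They were about 10.8 units apart before and 9.6 after — 1.2 units closer together.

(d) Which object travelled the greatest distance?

the white capsule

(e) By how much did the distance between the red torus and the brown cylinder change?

+0.5

Before: roughly 1.5 units apart; after: 2.0. That's 0.5 units further apart.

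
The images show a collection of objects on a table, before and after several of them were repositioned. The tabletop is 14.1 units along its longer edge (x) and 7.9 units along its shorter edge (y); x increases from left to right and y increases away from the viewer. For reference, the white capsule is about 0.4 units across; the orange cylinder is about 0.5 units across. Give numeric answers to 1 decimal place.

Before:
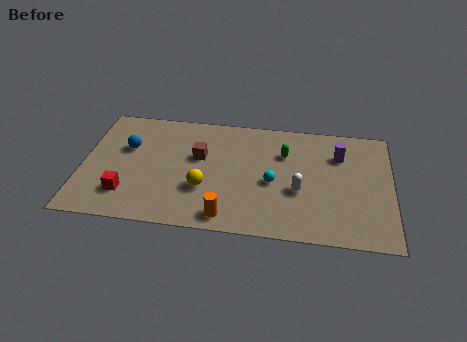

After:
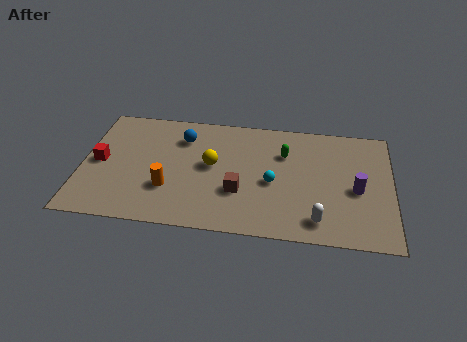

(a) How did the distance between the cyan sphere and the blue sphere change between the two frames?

-2.0

The distance was about 6.9 in the first image and 4.9 in the second, so they moved 2.0 units closer together.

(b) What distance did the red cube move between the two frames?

2.4

The red cube moved from about (2.1, 1.9) to (0.8, 3.9), a distance of √(1.3² + 2.0²) ≈ 2.4.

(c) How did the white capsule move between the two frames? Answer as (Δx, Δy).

(0.9, -1.8)

The white capsule was at about (9.9, 3.1) and moved to about (10.8, 1.3).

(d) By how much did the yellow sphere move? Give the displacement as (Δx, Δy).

(0.3, 1.6)

The yellow sphere started near (5.6, 2.7) and ended near (5.9, 4.3).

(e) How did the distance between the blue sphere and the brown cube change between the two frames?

+1.0

The distance was about 3.3 in the first image and 4.3 in the second, so they moved 1.0 units further apart.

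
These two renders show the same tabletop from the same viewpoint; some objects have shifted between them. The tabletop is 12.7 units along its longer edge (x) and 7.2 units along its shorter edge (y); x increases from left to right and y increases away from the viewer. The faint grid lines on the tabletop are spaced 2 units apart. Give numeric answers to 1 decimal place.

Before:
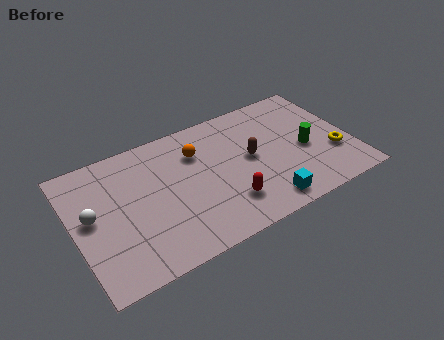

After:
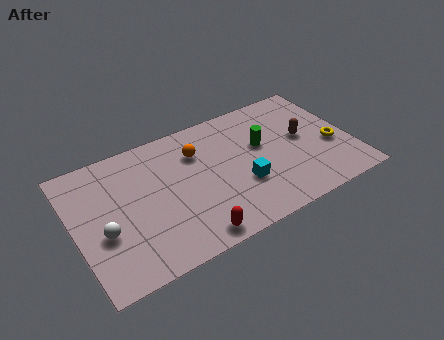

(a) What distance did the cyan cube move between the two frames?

1.7

The cyan cube moved from about (8.3, 1.0) to (7.5, 2.5), a distance of √(0.8² + 1.5²) ≈ 1.7.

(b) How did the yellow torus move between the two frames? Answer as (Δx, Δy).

(0.0, 0.5)

The yellow torus started near (11.8, 2.4) and ended near (11.8, 2.9).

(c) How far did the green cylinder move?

2.2

The green cylinder moved from about (10.6, 3.2) to (8.7, 4.3), a distance of √(1.9² + 1.1²) ≈ 2.2.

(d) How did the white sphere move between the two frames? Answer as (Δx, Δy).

(0.4, -1.1)

From the two frames, the white sphere sits at roughly (0.8, 3.9) before and (1.2, 2.8) after.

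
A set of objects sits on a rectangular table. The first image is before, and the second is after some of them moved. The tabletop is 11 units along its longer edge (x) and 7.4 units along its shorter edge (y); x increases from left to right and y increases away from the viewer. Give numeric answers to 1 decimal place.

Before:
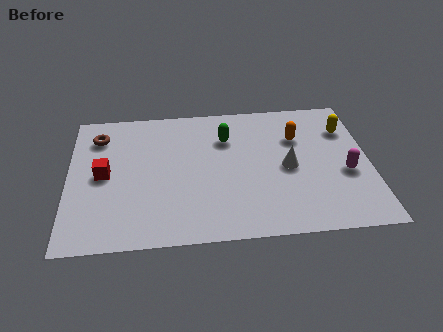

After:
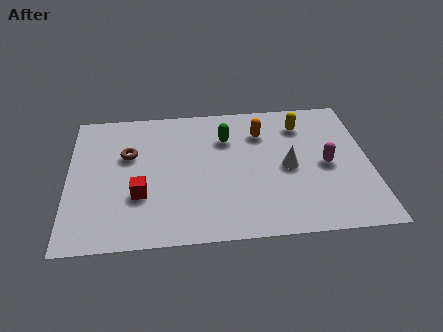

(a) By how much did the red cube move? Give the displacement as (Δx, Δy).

(1.3, -1.2)

The red cube started near (1.3, 3.7) and ended near (2.6, 2.5).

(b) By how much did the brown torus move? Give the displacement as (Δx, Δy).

(1.1, -1.1)

The brown torus was at about (1.1, 5.8) and moved to about (2.2, 4.7).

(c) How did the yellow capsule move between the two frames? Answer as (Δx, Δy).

(-1.6, 0.4)

The yellow capsule was at about (10.2, 5.4) and moved to about (8.6, 5.8).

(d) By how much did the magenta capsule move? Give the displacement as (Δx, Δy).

(-0.7, 0.5)

The magenta capsule started near (10.1, 3.0) and ended near (9.4, 3.5).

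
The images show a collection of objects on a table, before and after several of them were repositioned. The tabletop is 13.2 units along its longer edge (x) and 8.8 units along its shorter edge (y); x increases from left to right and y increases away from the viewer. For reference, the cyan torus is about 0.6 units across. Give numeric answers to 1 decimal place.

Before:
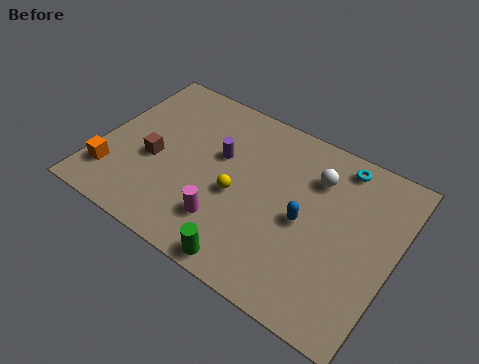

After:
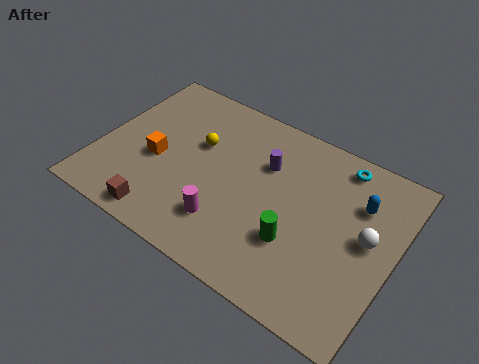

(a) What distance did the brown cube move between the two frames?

2.8

The brown cube was near (2.5, 3.7) before and (3.4, 1.0) after, so it travelled √(0.9² + 2.7²) ≈ 2.8 units.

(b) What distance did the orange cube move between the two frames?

2.5

The orange cube moved from about (0.9, 2.0) to (2.6, 3.8), a distance of √(1.7² + 1.8²) ≈ 2.5.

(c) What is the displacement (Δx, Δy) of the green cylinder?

(1.7, 2.1)

The green cylinder started near (7.4, 0.8) and ended near (9.1, 2.9).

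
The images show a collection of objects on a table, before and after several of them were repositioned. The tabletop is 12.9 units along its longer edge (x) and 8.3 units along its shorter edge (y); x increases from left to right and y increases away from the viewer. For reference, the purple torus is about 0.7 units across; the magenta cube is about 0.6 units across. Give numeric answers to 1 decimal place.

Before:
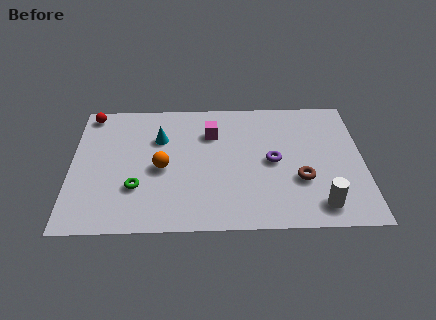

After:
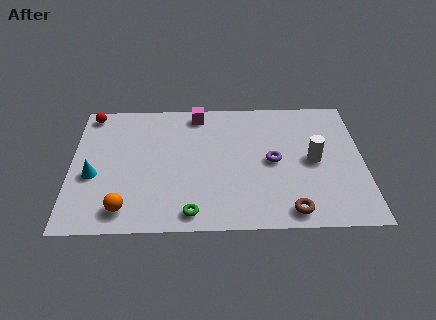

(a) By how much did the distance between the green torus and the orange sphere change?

+1.3

Before: roughly 1.6 units apart; after: 2.9. That's 1.3 units further apart.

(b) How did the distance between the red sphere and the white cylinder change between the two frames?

-1.4

The distance was about 11.8 in the first image and 10.4 in the second, so they moved 1.4 units closer together.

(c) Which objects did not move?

the purple torus and the red sphere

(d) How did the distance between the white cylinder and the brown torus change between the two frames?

+1.5

Before: roughly 1.8 units apart; after: 3.3. That's 1.5 units further apart.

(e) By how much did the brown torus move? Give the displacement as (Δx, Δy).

(-0.5, -1.9)

The brown torus started near (10.1, 2.9) and ended near (9.6, 1.0).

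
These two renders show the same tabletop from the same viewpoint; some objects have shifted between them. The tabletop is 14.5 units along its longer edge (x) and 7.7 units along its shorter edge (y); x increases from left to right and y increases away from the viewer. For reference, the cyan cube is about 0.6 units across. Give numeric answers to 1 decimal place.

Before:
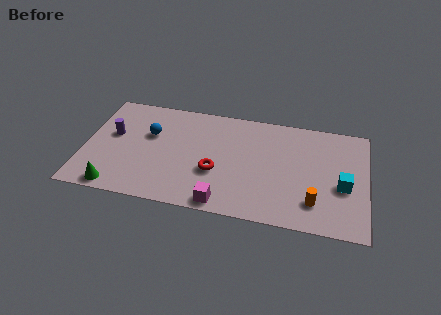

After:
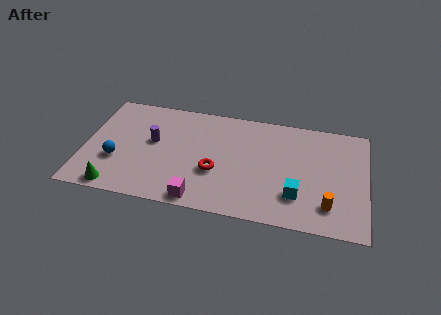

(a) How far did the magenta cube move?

1.2

The magenta cube was near (7.3, 0.8) before and (6.1, 0.8) after, so it travelled √(1.2² + 0.0²) ≈ 1.2 units.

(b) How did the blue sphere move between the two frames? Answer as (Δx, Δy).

(-1.6, -2.2)

From the two frames, the blue sphere sits at roughly (3.3, 4.9) before and (1.7, 2.7) after.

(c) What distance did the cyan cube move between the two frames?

2.5

The cyan cube was near (13.3, 3.2) before and (11.0, 2.1) after, so it travelled √(2.3² + 1.1²) ≈ 2.5 units.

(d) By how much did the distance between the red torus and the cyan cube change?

-2.2

The distance was about 6.5 in the first image and 4.3 in the second, so they moved 2.2 units closer together.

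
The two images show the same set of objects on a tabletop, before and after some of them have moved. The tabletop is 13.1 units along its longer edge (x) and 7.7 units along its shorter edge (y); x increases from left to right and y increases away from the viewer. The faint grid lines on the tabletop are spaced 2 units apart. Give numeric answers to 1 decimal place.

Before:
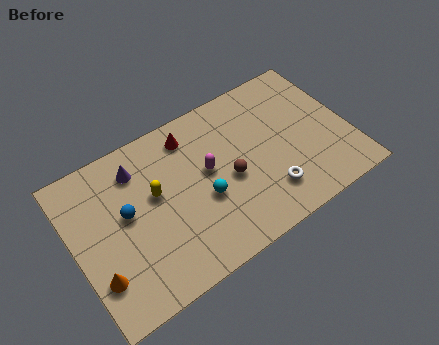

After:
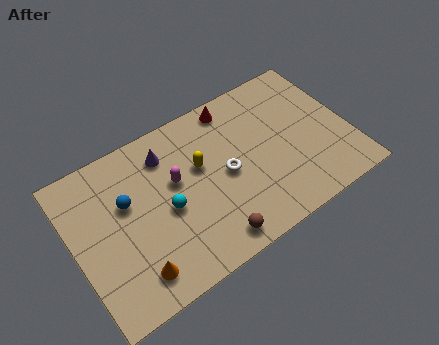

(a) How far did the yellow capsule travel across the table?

2.2

From (3.9, 4.5) to (6.1, 4.7), the yellow capsule covered √(2.2² + 0.2²) ≈ 2.2 units.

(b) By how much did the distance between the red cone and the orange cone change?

+1.2

They were about 6.7 units apart before and 7.9 after — 1.2 units further apart.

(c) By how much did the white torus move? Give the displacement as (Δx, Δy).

(-1.7, 1.9)

The white torus was at about (8.9, 1.8) and moved to about (7.2, 3.7).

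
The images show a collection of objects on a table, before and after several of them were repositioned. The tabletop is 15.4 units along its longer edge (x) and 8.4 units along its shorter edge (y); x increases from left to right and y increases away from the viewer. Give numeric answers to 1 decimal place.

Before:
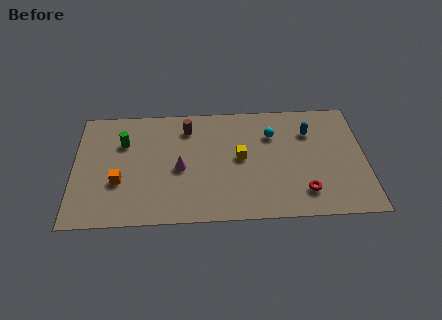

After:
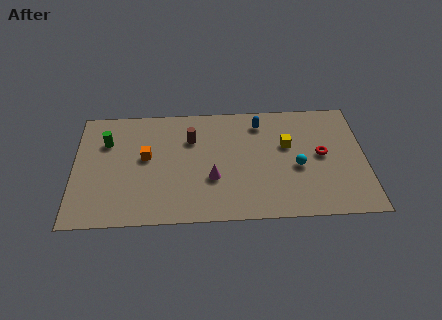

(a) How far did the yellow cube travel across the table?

2.6

From (8.8, 4.4) to (11.3, 5.2), the yellow cube covered √(2.5² + 0.8²) ≈ 2.6 units.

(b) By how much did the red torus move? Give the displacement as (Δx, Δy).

(1.0, 2.6)

The red torus was at about (12.1, 1.8) and moved to about (13.1, 4.4).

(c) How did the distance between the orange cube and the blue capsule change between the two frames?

-4.1

They were about 10.6 units apart before and 6.5 after — 4.1 units closer together.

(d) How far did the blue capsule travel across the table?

2.7

The blue capsule moved from about (12.5, 6.1) to (9.9, 6.9), a distance of √(2.6² + 0.8²) ≈ 2.7.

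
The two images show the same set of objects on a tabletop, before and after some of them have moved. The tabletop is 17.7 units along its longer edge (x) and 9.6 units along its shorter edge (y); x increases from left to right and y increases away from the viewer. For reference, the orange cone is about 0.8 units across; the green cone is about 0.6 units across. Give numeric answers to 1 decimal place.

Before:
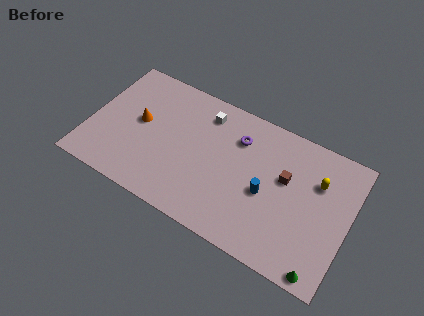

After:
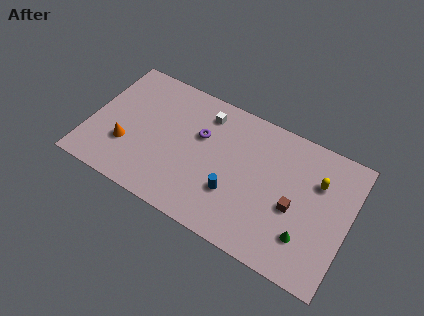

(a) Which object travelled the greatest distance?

the purple torus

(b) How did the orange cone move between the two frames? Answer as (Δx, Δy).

(-0.6, -2.1)

The orange cone was at about (3.3, 5.2) and moved to about (2.7, 3.1).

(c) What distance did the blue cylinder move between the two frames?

2.4

From (12.2, 4.2) to (10.1, 3.1), the blue cylinder covered √(2.1² + 1.1²) ≈ 2.4 units.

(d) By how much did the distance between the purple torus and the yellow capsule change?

+2.5

Before: roughly 5.5 units apart; after: 8.0. That's 2.5 units further apart.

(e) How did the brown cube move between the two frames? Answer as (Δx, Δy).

(0.8, -1.7)

The brown cube started near (13.3, 5.8) and ended near (14.1, 4.1).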